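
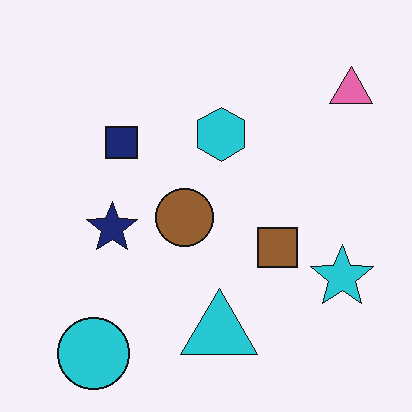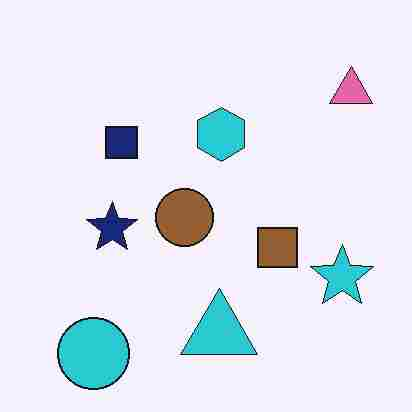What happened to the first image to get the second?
This is the original image degraded with heavy JPEG compression.

Blocky 8×8 compression artifacts appear around shape edges and the flat background shows ringing — characteristic JPEG degradation.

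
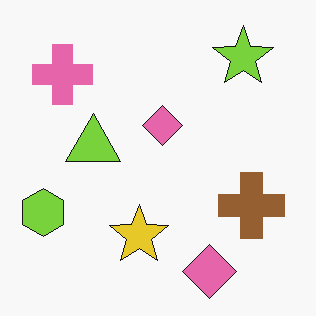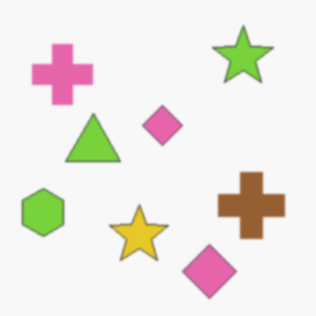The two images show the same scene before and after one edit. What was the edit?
Slightly softened.

Shape edges and outlines are uniformly softened across the whole image.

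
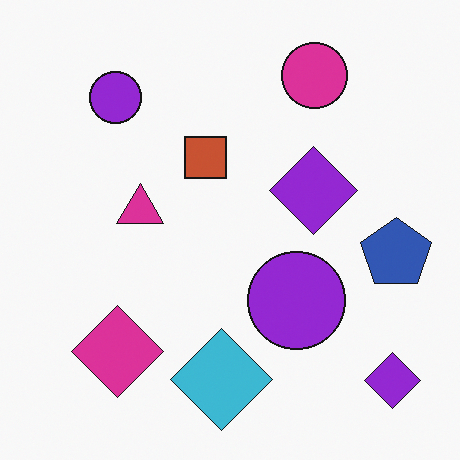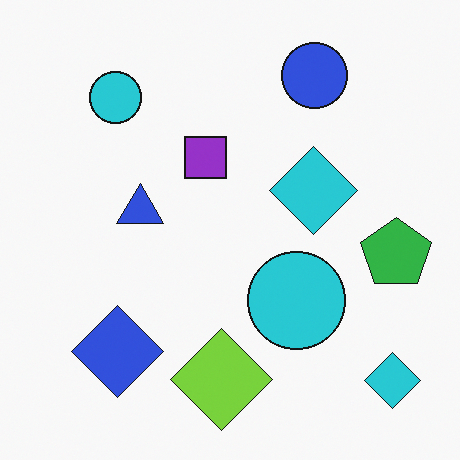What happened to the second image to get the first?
The image was hue-shifted by a moderate amount.

Every shape's color has rotated by the same amount around the hue wheel — a uniform hue shift.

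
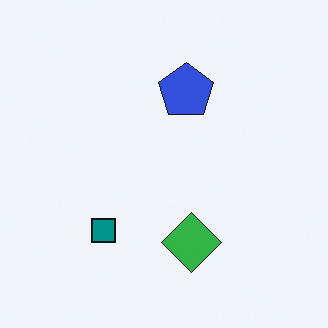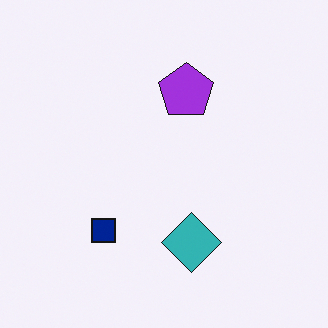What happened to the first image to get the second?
Hue-shifted by a small amount.

Every shape's color has rotated by the same amount around the hue wheel — a uniform hue shift.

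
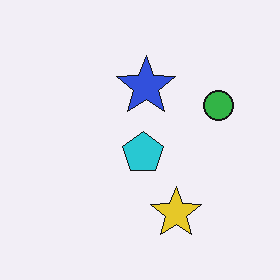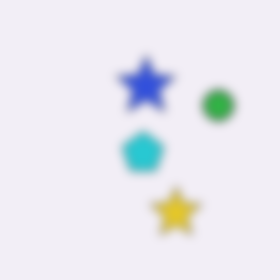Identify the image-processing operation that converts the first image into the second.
This is the original image strongly gaussian-blurred.

Shape edges and outlines are uniformly softened across the whole image.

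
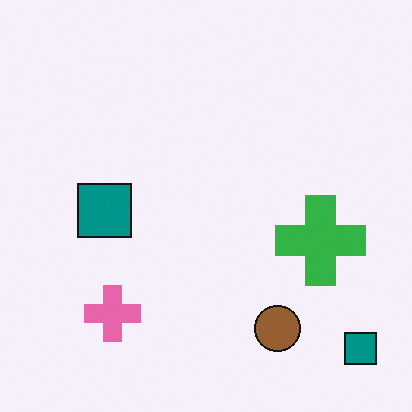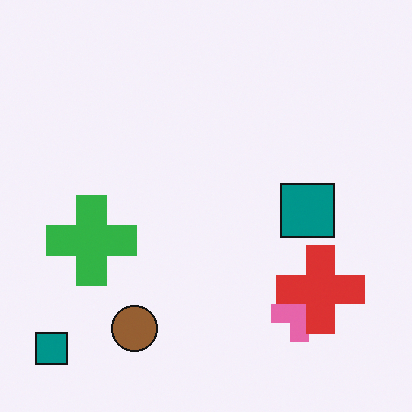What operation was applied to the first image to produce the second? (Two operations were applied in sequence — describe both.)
The transformation is: flipped horizontally (left ↔ right), then overlaid with an additional red cross.

The green cross is in the right of the first image and the left of the second — shapes on opposite sides of the vertical midline have swapped in a mirror flip. A red cross appears in the second image that is absent from the first.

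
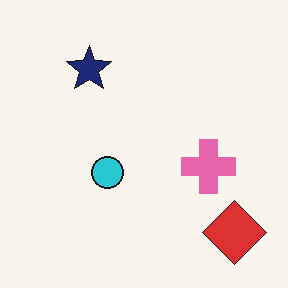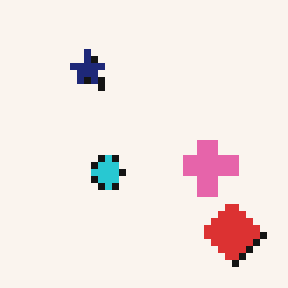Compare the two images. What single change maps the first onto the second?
It was moderately pixelated.

Shapes are reduced to large square blocks; fine edges and outlines are lost — a downscale-then-upscale (mosaic) effect.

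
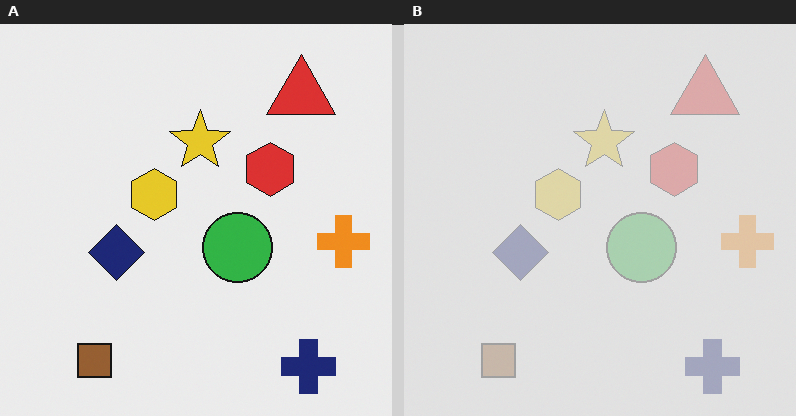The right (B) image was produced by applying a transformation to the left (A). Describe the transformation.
The image was washed out (contrast reduced).

Tones are pushed toward mid-grey across the whole image — a global contrast change.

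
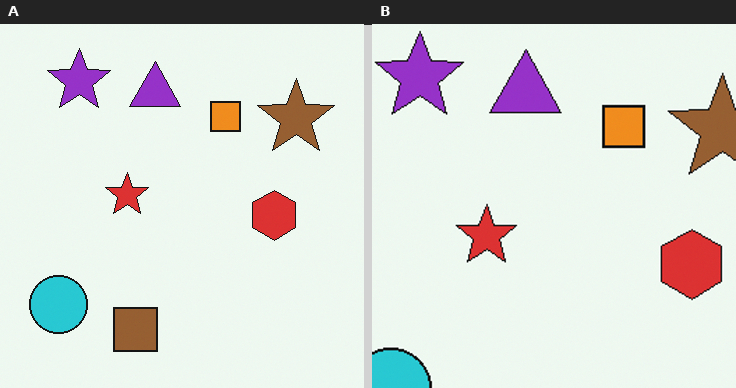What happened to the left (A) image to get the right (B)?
It was cropped to a modestly smaller region and rescaled.

The visible shapes are larger and the field of view is narrower; shapes near the original edges may be partly or wholly outside the frame — a crop-and-rescale.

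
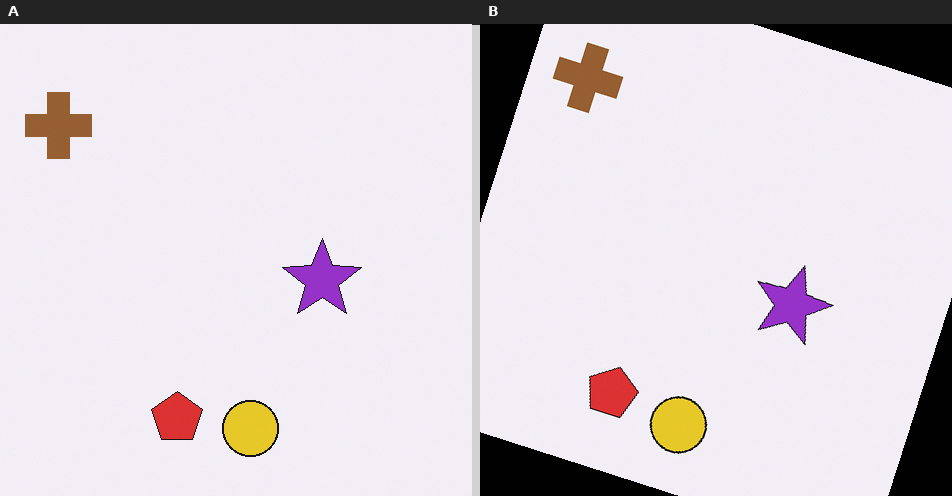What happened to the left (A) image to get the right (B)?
The image was rotated clockwise by a moderate amount.

Every shape is tilted by the same angle and the image corners show triangular fill wedges — a whole-image rotation by a non-right angle.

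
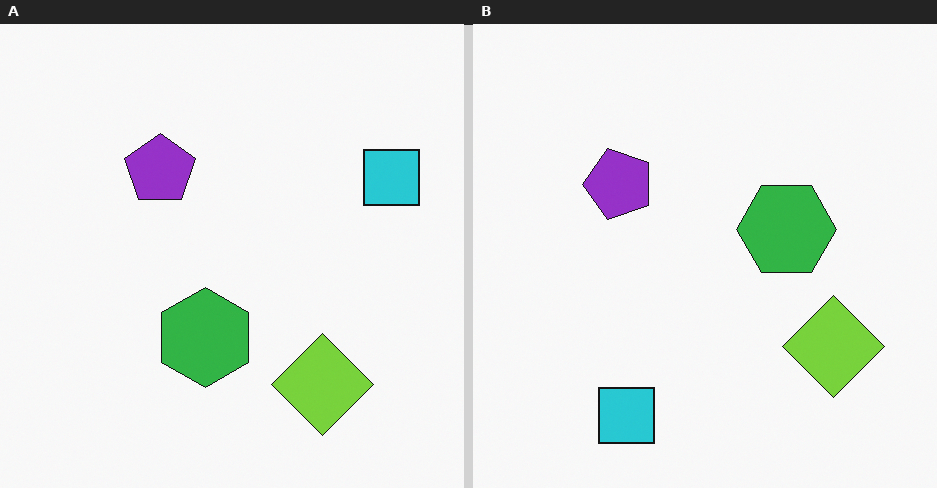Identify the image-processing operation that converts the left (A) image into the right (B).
It was transposed (reflected across the top-left ↔ bottom-right diagonal).

Shapes have swapped their row and column positions — what was in the top-right is now in the bottom-left — a diagonal reflection.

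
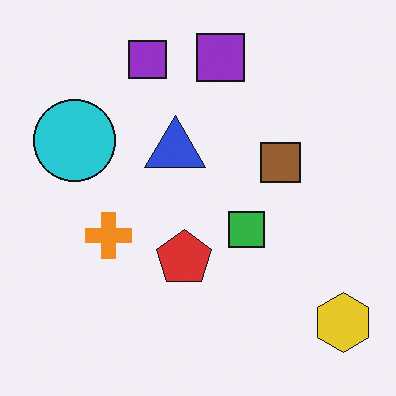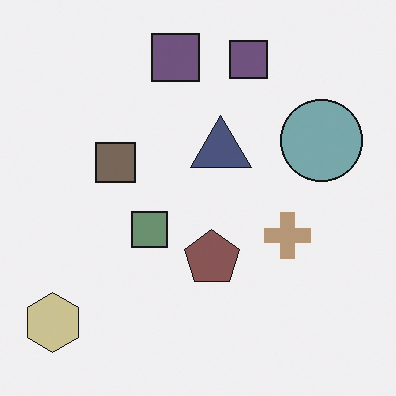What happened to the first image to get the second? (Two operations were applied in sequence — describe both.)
It was heavily desaturated, then flipped horizontally (left ↔ right).

All colors are more muted and greyish — a global saturation change. The yellow hexagon is in the bottom-right of the first image and the bottom-left of the second — shapes on opposite sides of the vertical midline have swapped in a mirror flip.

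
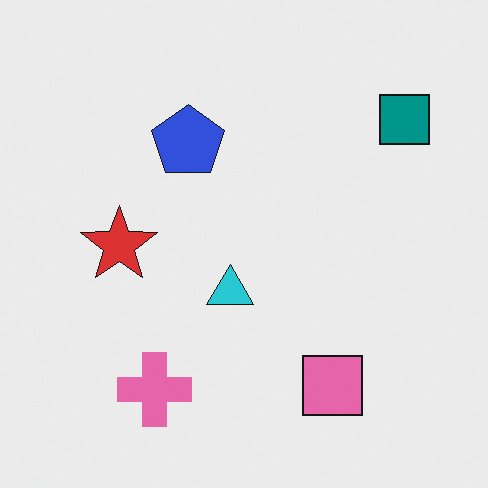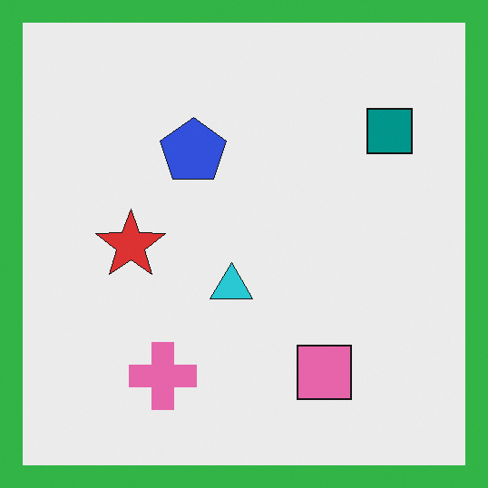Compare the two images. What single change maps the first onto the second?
The image was framed with a green border.

A solid green frame runs around the edge of the second image, with the content slightly shrunk inside it.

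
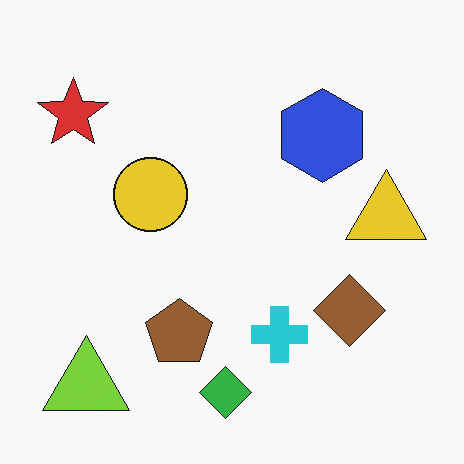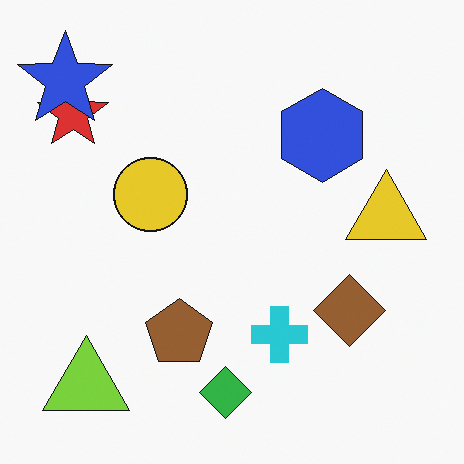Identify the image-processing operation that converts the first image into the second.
The transformation is: overlaid with an additional blue star.

A blue star appears in the second image that is absent from the first.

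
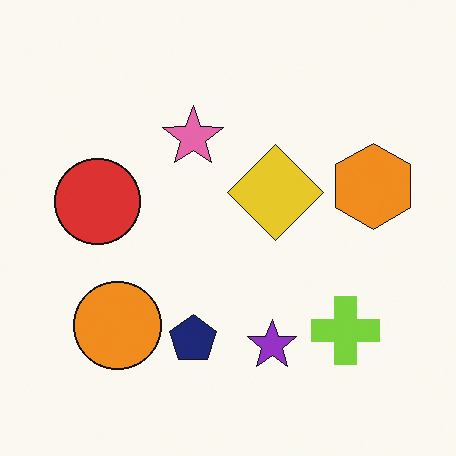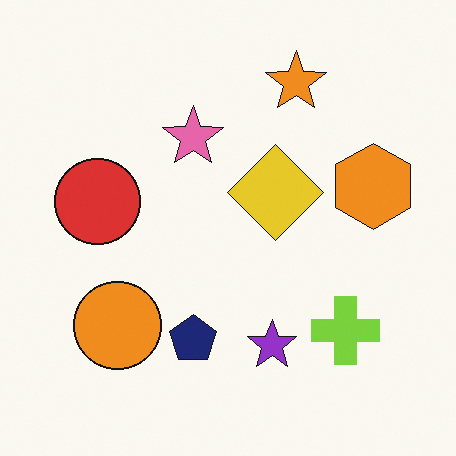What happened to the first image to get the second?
The second image is the first overlaid with an additional orange star.

An orange star appears in the second image that is absent from the first.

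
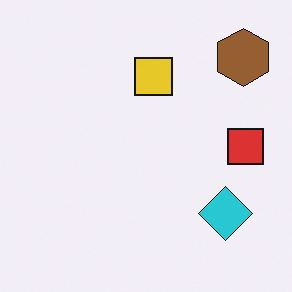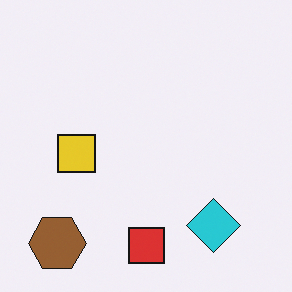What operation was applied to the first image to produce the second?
This is the original image transposed (reflected across the top-left ↔ bottom-right diagonal).

Shapes have swapped their row and column positions — what was in the top-right is now in the bottom-left — a diagonal reflection.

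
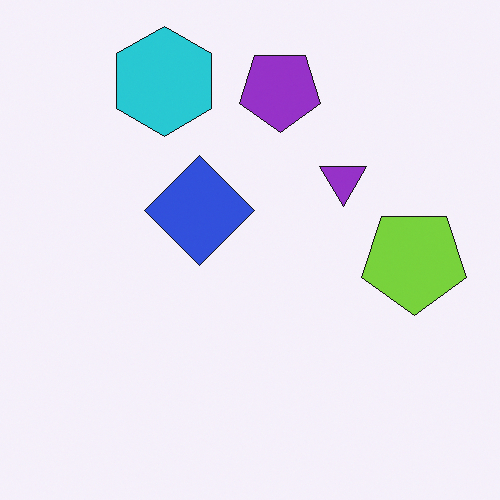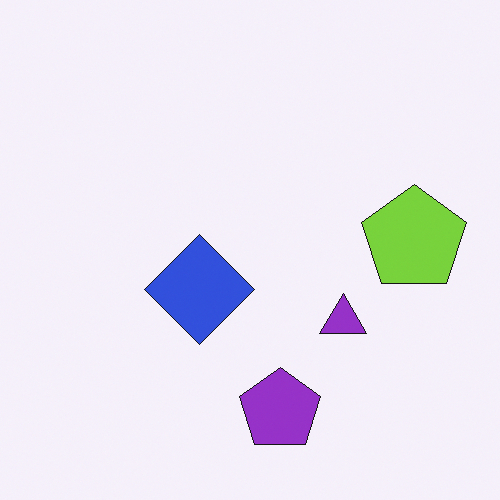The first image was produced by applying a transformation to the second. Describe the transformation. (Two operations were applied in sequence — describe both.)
The first image is the second flipped vertically (top ↔ bottom), then overlaid with an additional cyan hexagon.

The purple pentagon is in the bottom of the second image and the top of the first — shapes on opposite sides of the horizontal midline have swapped in a mirror flip. A cyan hexagon appears in the first image that is absent from the second.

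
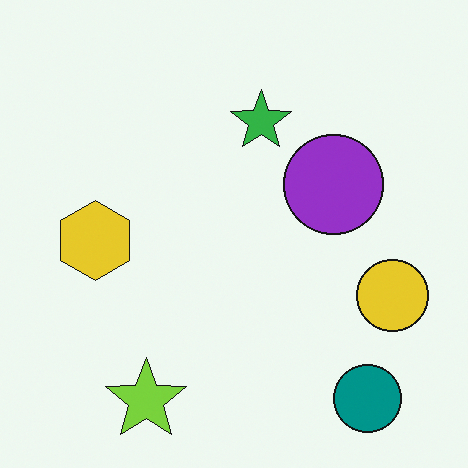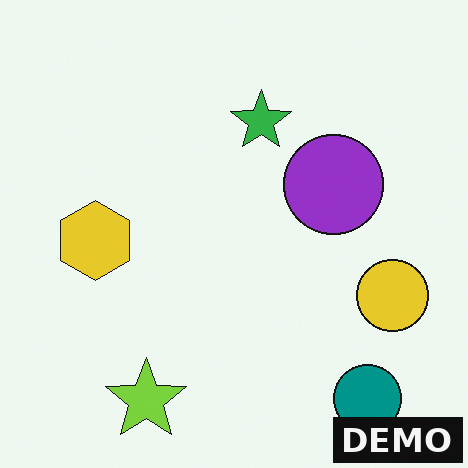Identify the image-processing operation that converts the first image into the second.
This is the original image watermarked with the text "DEMO" in the lower-right corner.

A dark label reading "DEMO" appears in the lower-right corner.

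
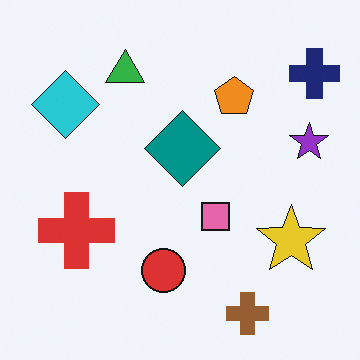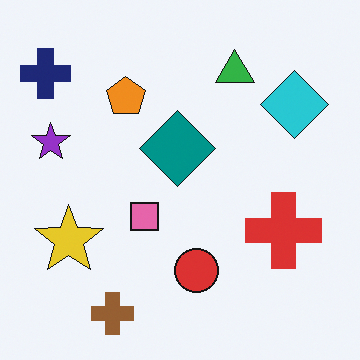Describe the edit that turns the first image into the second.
The image was flipped horizontally (left ↔ right).

The navy cross is in the top-right of the first image and the top-left of the second — shapes on opposite sides of the vertical midline have swapped in a mirror flip.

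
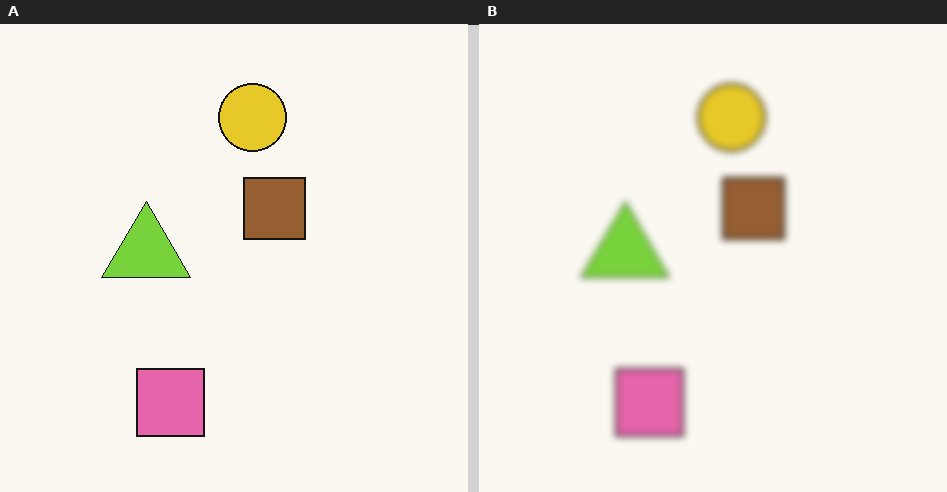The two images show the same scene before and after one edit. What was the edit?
The image was moderately blurred.

Shape edges and outlines are uniformly softened across the whole image.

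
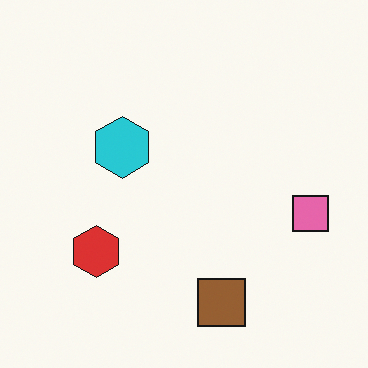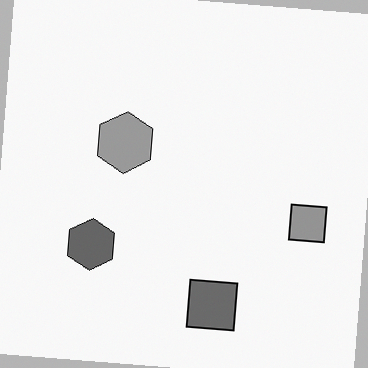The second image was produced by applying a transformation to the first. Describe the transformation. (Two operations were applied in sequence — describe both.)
It was rotated clockwise by a small amount, then converted to grayscale.

Every shape is tilted by the same angle and the image corners show triangular fill wedges — a whole-image rotation by a non-right angle. All color is removed — every shape is now a shade of grey.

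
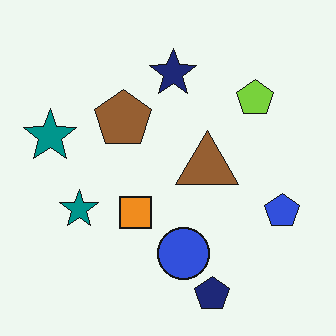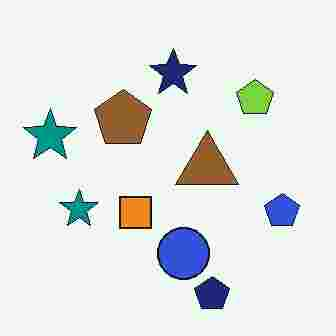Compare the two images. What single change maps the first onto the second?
The second image is the first heavily JPEG-compressed with obvious blocking artifacts.

Blocky 8×8 compression artifacts appear around shape edges and the flat background shows ringing — characteristic JPEG degradation.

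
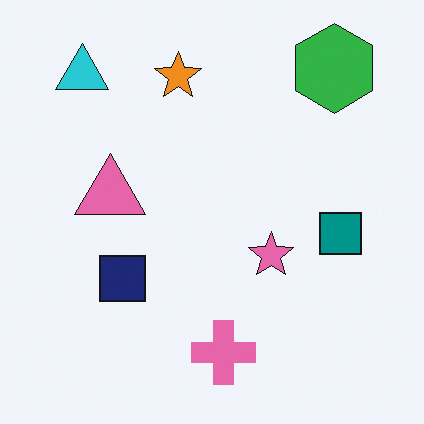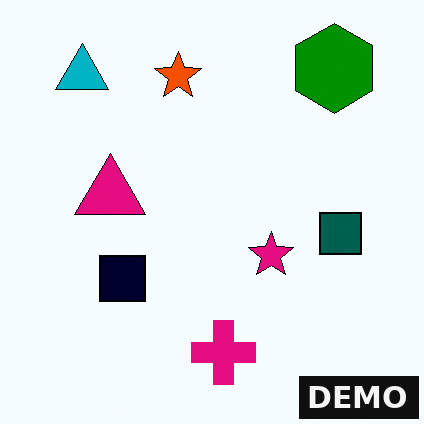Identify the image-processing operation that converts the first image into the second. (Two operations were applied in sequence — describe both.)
It was boosted in contrast, then watermarked with the text "DEMO" in the lower-right corner.

Tones are pushed away from mid-grey across the whole image — a global contrast change. A dark label reading "DEMO" appears in the lower-right corner.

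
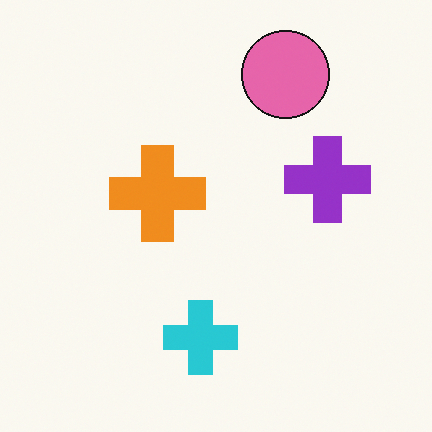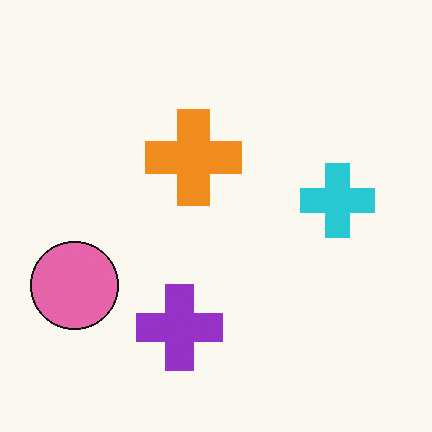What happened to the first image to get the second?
This is the original image transposed (reflected across the top-left ↔ bottom-right diagonal).

Shapes have swapped their row and column positions — what was in the top-right is now in the bottom-left — a diagonal reflection.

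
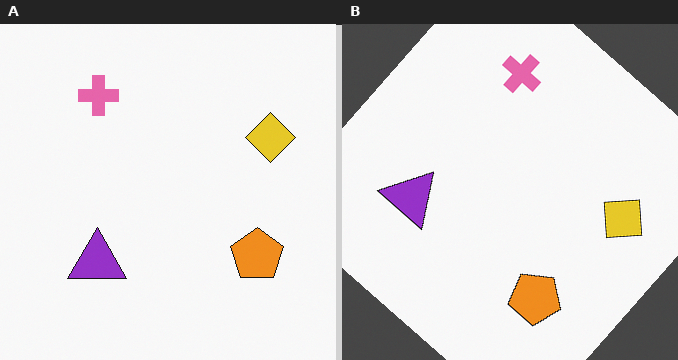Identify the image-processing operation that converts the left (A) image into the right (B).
It was rotated clockwise by a large amount — several tens of degrees.

Every shape is tilted by the same angle and the image corners show triangular fill wedges — a whole-image rotation by a non-right angle.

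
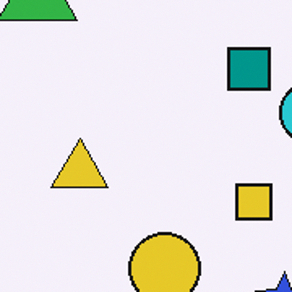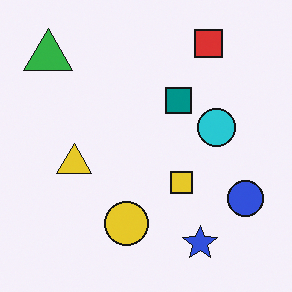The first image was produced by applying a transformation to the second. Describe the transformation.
The first image is the second cropped to a noticeably smaller region and rescaled.

The visible shapes are larger and the field of view is narrower; shapes near the original edges may be partly or wholly outside the frame — a crop-and-rescale.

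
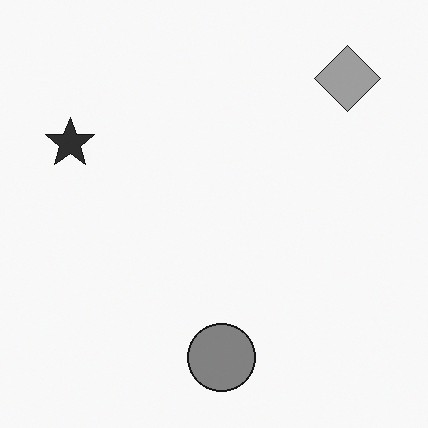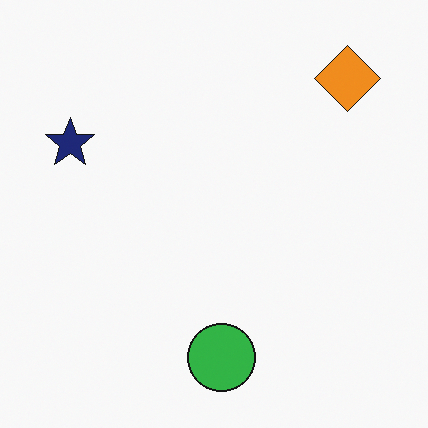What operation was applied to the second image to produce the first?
The transformation is: converted to grayscale.

All color is removed — every shape is now a shade of grey.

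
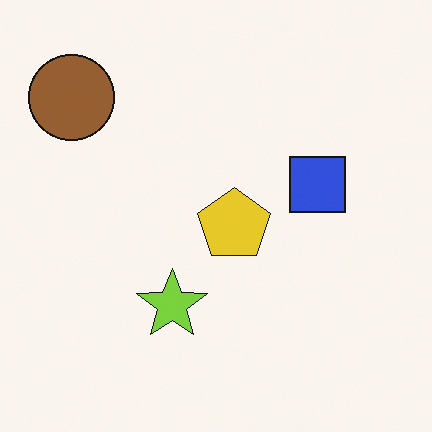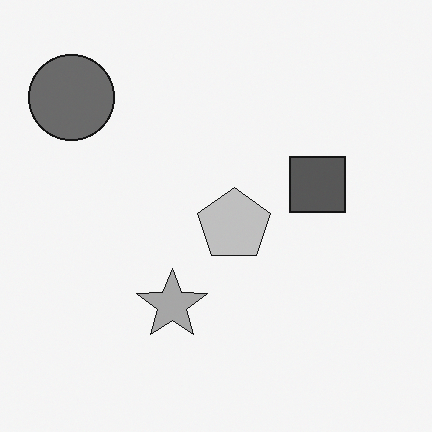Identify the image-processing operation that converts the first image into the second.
This is the original image converted to grayscale.

All color is removed — every shape is now a shade of grey.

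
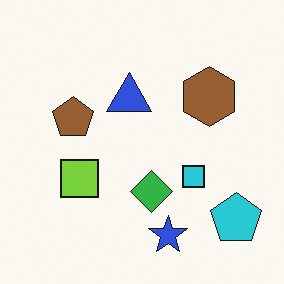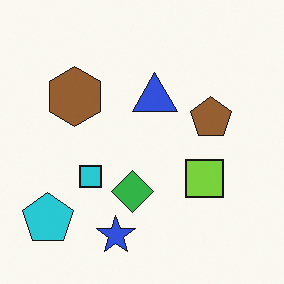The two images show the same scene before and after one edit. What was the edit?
This is the original image flipped horizontally (left ↔ right).

The cyan pentagon is in the bottom-right of the first image and the bottom-left of the second — shapes on opposite sides of the vertical midline have swapped in a mirror flip.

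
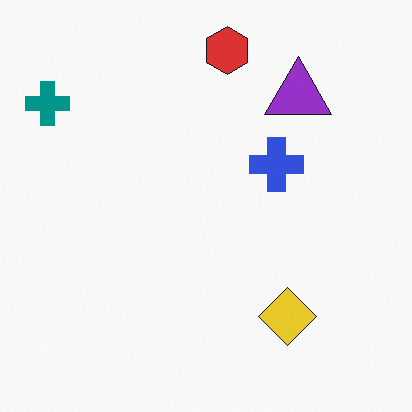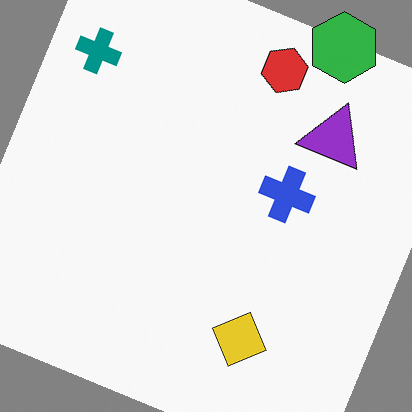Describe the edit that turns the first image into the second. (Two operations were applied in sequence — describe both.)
This is the original image rotated clockwise by a clearly visible amount, then overlaid with an additional green hexagon.

Every shape is tilted by the same angle and the image corners show triangular fill wedges — a whole-image rotation by a non-right angle. A green hexagon appears in the second image that is absent from the first.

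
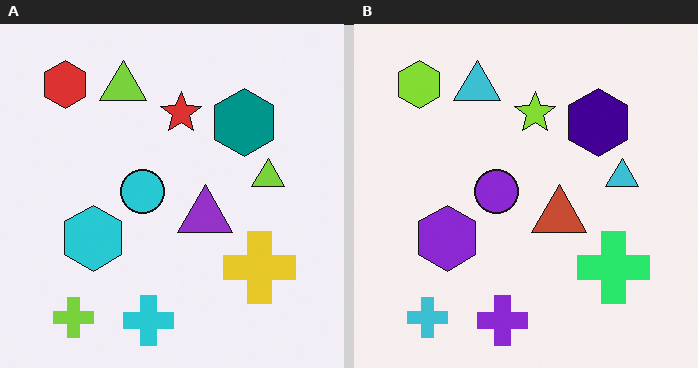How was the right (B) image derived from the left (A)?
It was hue-shifted by a moderate amount.

Every shape's color has rotated by the same amount around the hue wheel — a uniform hue shift.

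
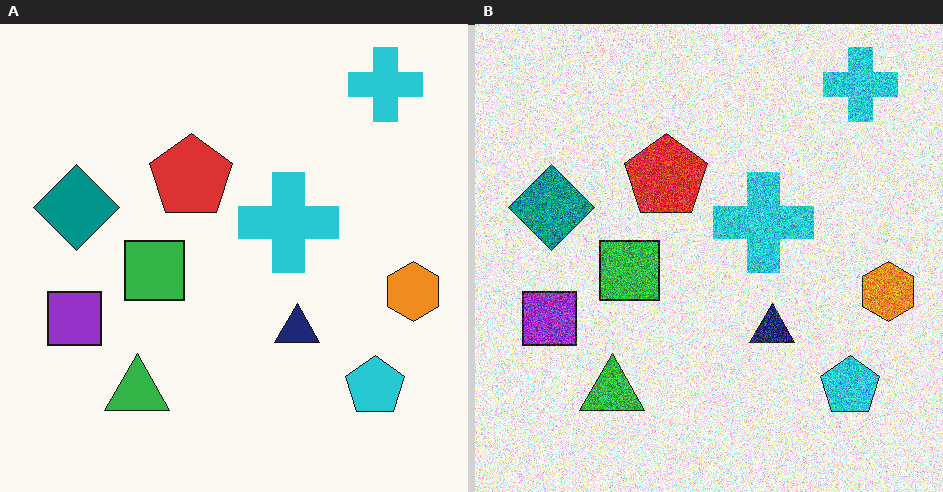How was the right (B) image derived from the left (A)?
It was degraded with strong gaussian noise.

Random speckle covers the whole image, including the flat background.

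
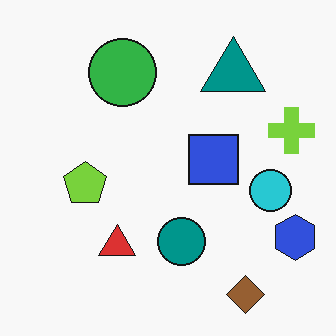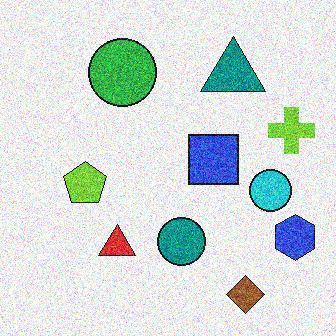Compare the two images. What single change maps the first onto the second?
The image was degraded with heavy additive noise.

Random speckle covers the whole image, including the flat background.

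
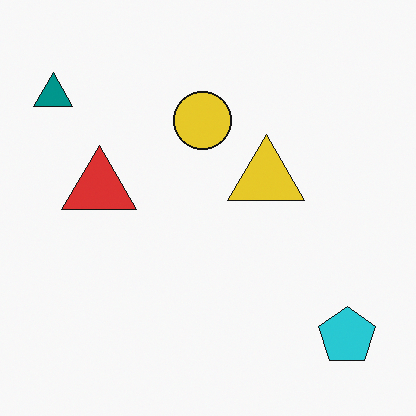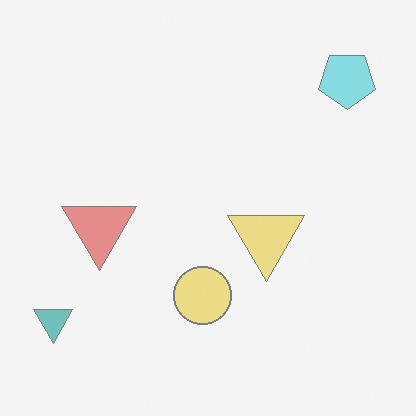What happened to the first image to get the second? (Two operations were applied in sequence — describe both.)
The second image is the first flipped vertically (top ↔ bottom), then washed out (contrast reduced).

The cyan pentagon is in the bottom-right of the first image and the top-right of the second — shapes on opposite sides of the horizontal midline have swapped in a mirror flip. Tones are pushed toward mid-grey across the whole image — a global contrast change.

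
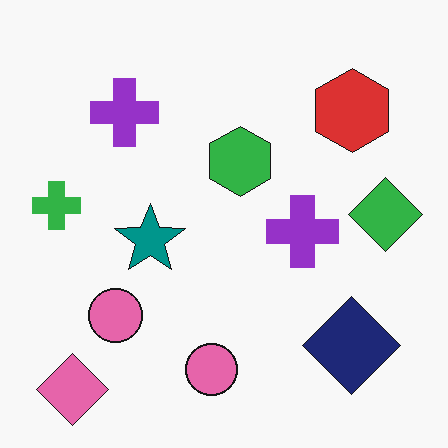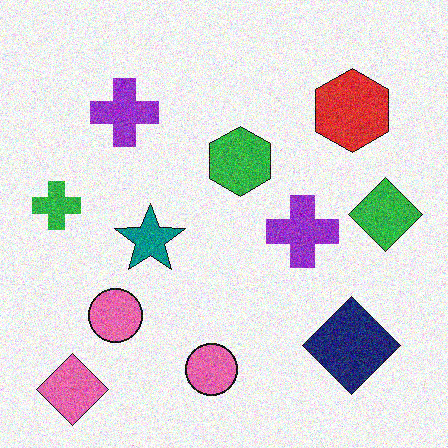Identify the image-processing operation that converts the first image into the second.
Degraded with visible gaussian noise.

Random speckle covers the whole image, including the flat background.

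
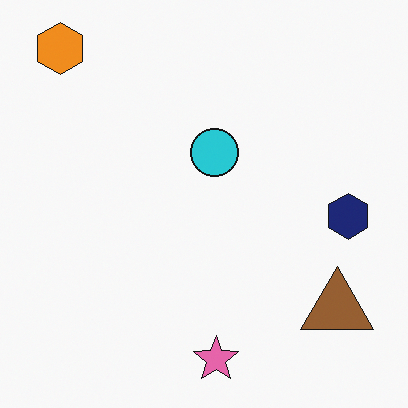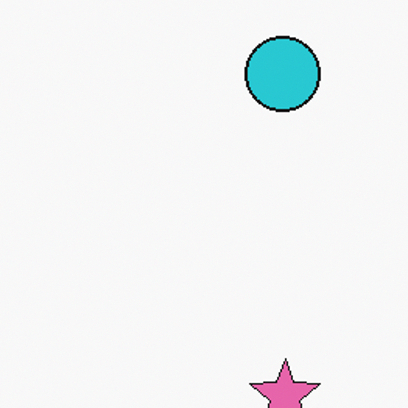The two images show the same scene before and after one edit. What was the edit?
The second image is the first cropped to a modestly smaller region and rescaled.

The visible shapes are larger and the field of view is narrower; shapes near the original edges may be partly or wholly outside the frame — a crop-and-rescale.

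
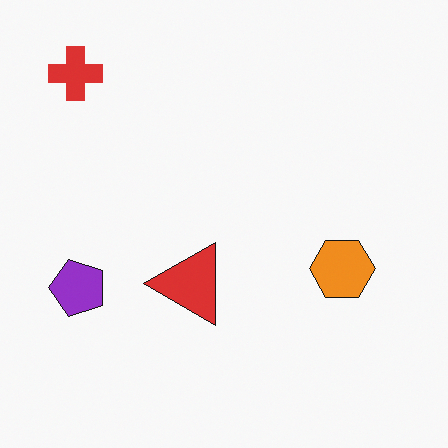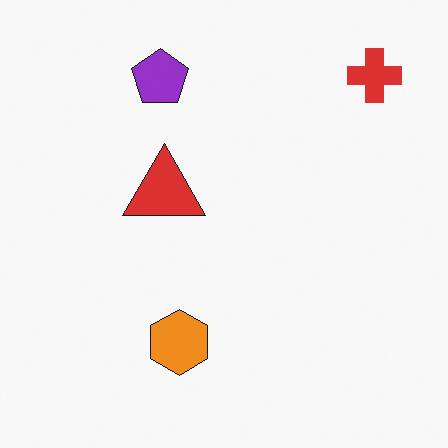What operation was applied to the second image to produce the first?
The first image is the second rotated 90° counter-clockwise.

The red cross sits in the top-right of the second image and the top-left of the first — consistent with a whole-image 90° counter-clockwise rotation.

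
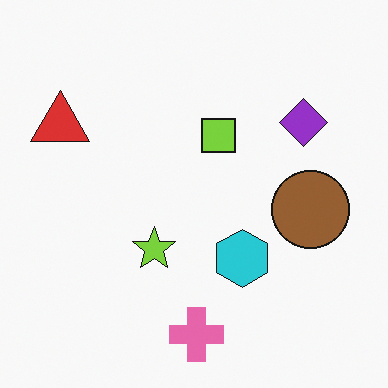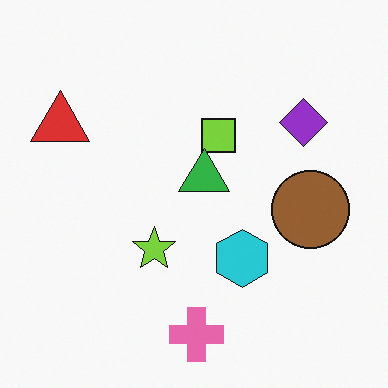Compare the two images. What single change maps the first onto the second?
The second image is the first overlaid with an additional green triangle.

A green triangle appears in the second image that is absent from the first.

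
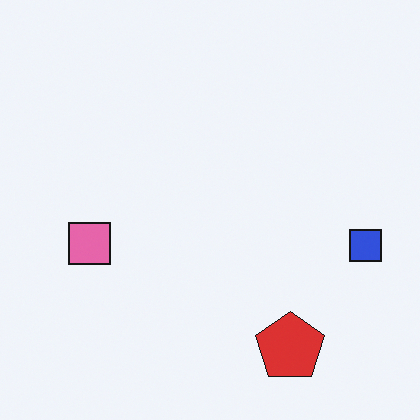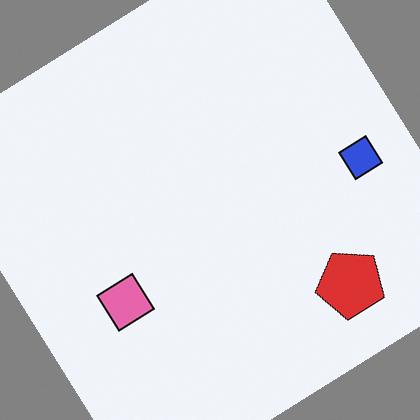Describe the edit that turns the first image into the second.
Rotated counter-clockwise by a large amount — several tens of degrees.

Every shape is tilted by the same angle and the image corners show triangular fill wedges — a whole-image rotation by a non-right angle.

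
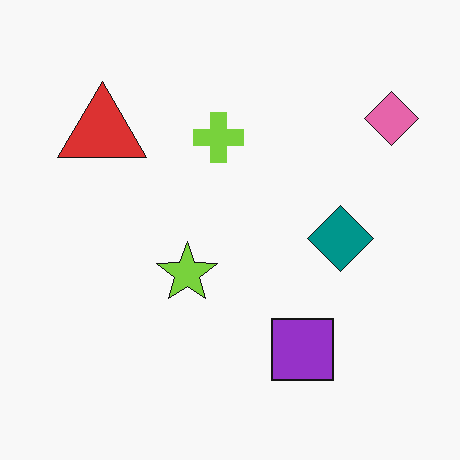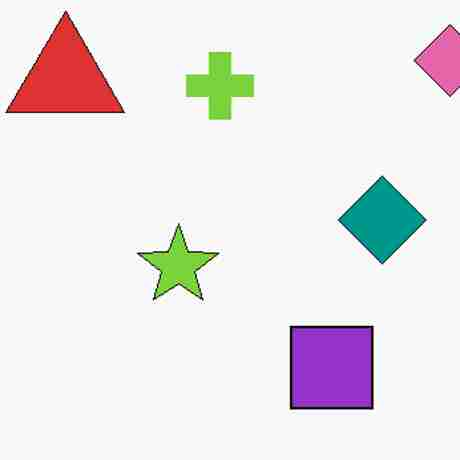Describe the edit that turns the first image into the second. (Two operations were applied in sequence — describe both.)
The image was cropped to a modestly smaller region and rescaled, then degraded with heavy JPEG compression.

The visible shapes are larger and the field of view is narrower; shapes near the original edges may be partly or wholly outside the frame — a crop-and-rescale. Blocky 8×8 compression artifacts appear around shape edges and the flat background shows ringing — characteristic JPEG degradation.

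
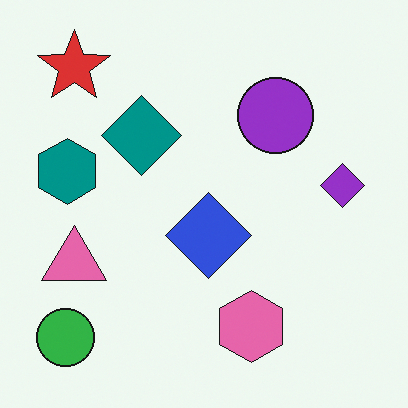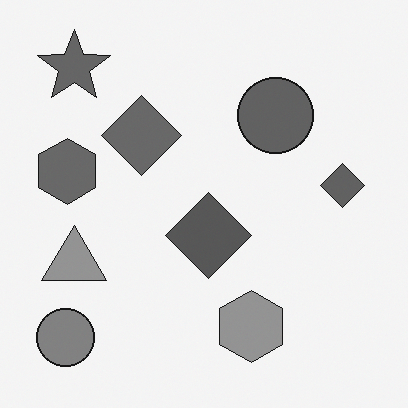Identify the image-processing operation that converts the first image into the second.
The transformation is: converted to grayscale.

All color is removed — every shape is now a shade of grey.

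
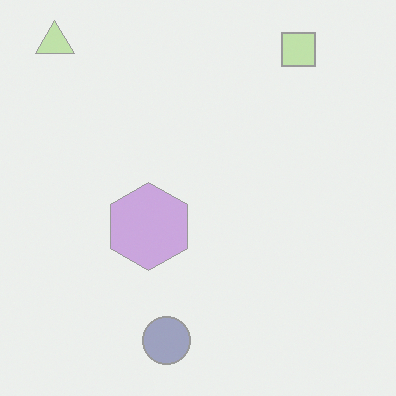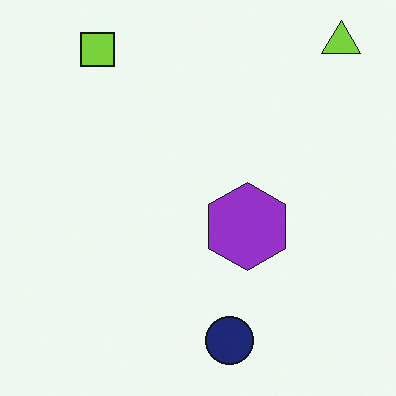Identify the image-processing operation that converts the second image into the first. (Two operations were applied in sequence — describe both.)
The image was flipped horizontally (left ↔ right), then given much lower contrast.

The lime triangle is in the top-right of the second image and the top-left of the first — shapes on opposite sides of the vertical midline have swapped in a mirror flip. Tones are pushed toward mid-grey across the whole image — a global contrast change.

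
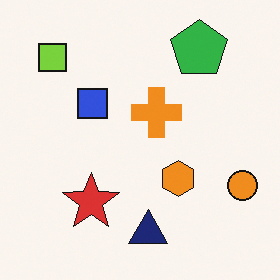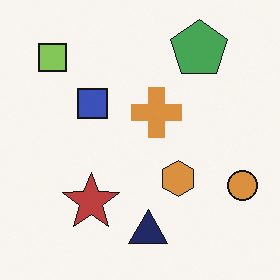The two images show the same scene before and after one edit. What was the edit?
It was slightly desaturated.

All colors are more muted and greyish — a global saturation change.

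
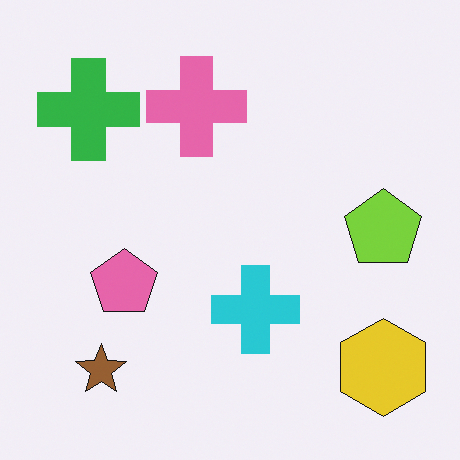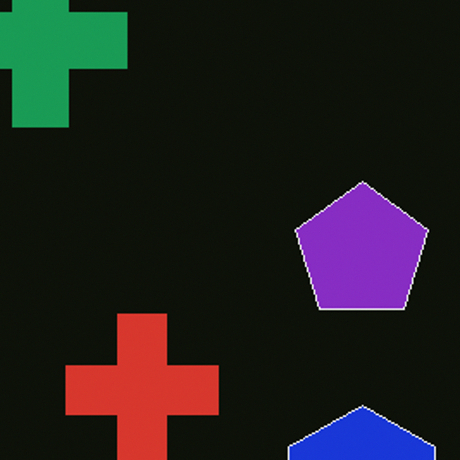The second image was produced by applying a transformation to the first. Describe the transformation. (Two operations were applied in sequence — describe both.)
The image was color-inverted (negative), then cropped to a noticeably smaller region and rescaled.

The light background has become dark and every shape's color is its complement — a photographic negative. The visible shapes are larger and the field of view is narrower; shapes near the original edges may be partly or wholly outside the frame — a crop-and-rescale.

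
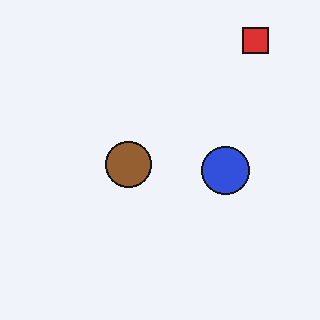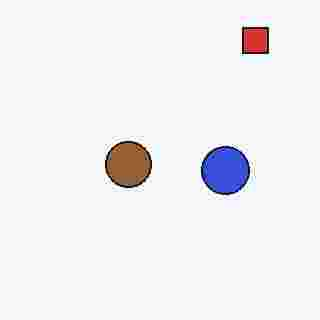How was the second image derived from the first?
This is the original image degraded with heavy JPEG compression.

Blocky 8×8 compression artifacts appear around shape edges and the flat background shows ringing — characteristic JPEG degradation.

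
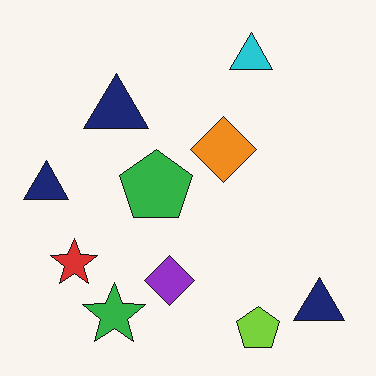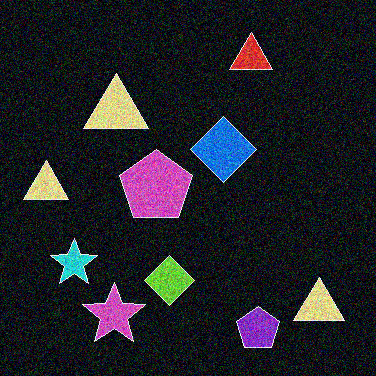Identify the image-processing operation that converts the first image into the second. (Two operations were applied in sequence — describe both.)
The image was degraded with strong gaussian noise, then color-inverted (negative).

Random speckle covers the whole image, including the flat background. The light background has become dark and every shape's color is its complement — a photographic negative.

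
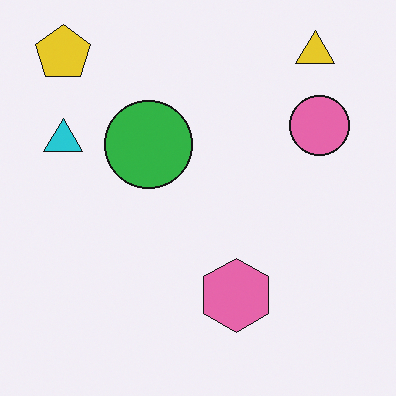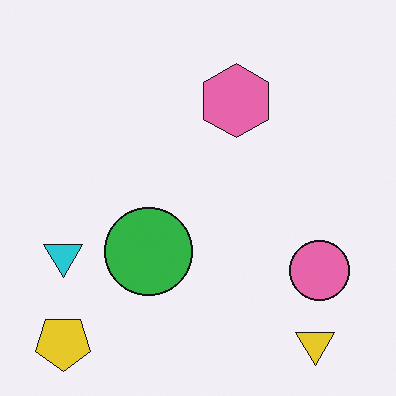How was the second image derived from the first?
It was flipped vertically (top ↔ bottom).

The yellow triangle is in the top-right of the first image and the bottom-right of the second — shapes on opposite sides of the horizontal midline have swapped in a mirror flip.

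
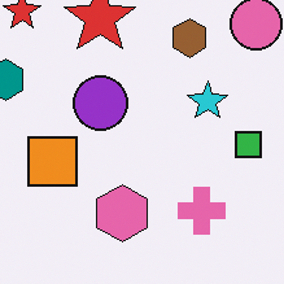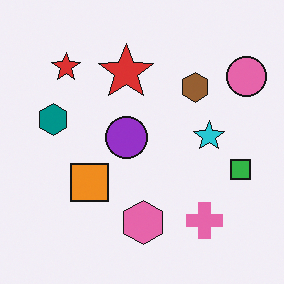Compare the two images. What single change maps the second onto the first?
Cropped slightly and scaled back up.

The visible shapes are larger and the field of view is narrower; shapes near the original edges may be partly or wholly outside the frame — a crop-and-rescale.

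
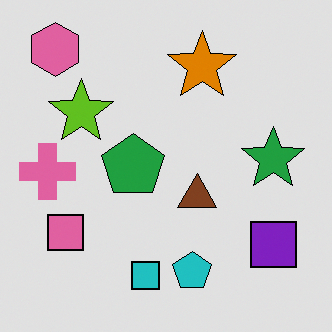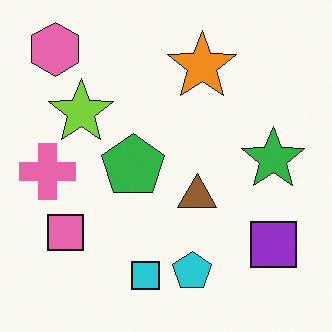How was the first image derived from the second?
This is the original image moderately posterized.

Each flat color has snapped to a coarser quantized level — most visibly, the near-white background has dropped to a flat grey.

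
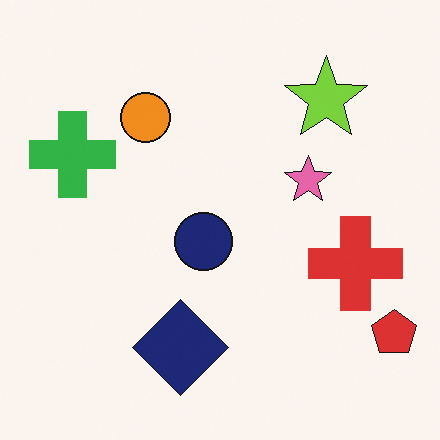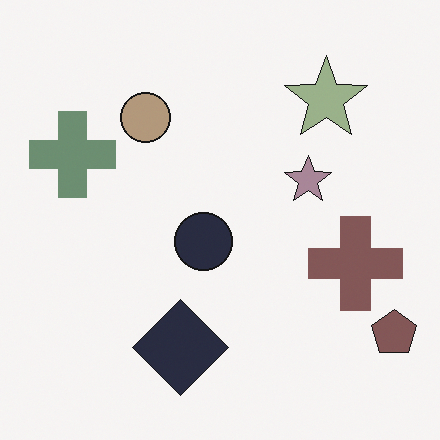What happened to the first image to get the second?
The image was heavily desaturated.

All colors are more muted and greyish — a global saturation change.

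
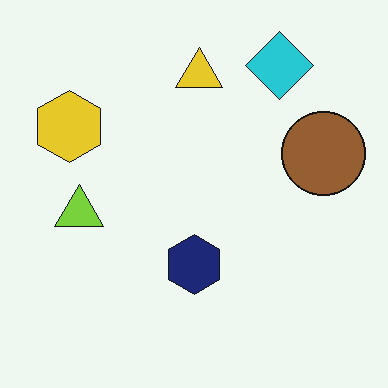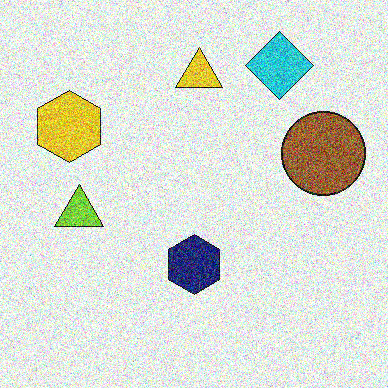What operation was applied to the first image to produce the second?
The transformation is: degraded with heavy additive noise.

Random speckle covers the whole image, including the flat background.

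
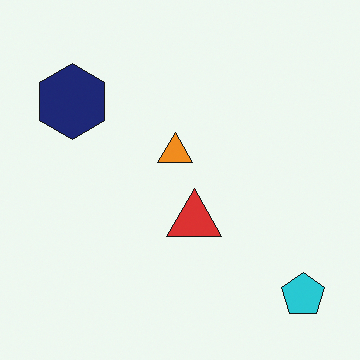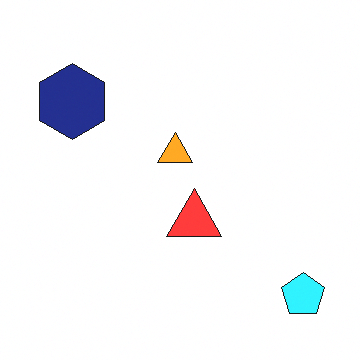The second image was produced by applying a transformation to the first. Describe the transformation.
The transformation is: brightened a little.

Every pixel — background and shapes alike — is uniformly brightened.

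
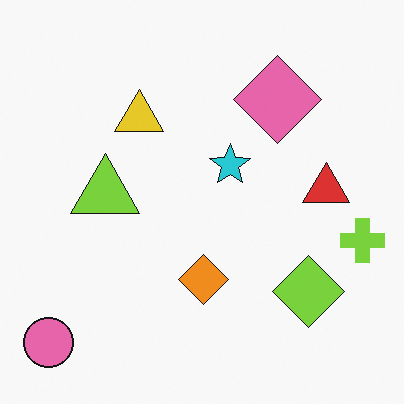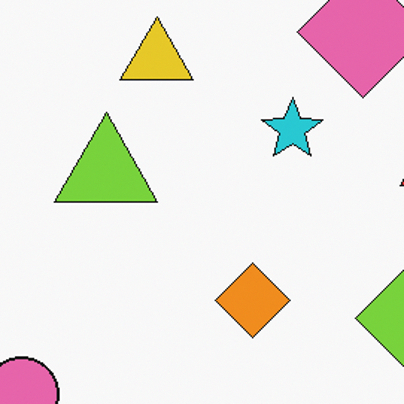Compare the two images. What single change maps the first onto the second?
The image was cropped to a modestly smaller region and rescaled.

The visible shapes are larger and the field of view is narrower; shapes near the original edges may be partly or wholly outside the frame — a crop-and-rescale.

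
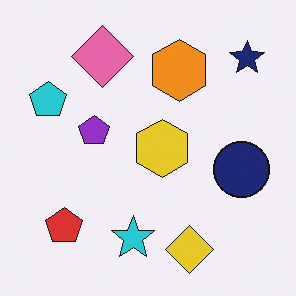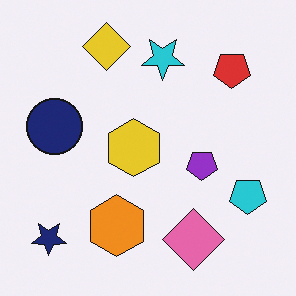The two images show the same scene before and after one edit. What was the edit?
Rotated 180°.

The navy star sits in the top-right of the first image and the bottom-left of the second — consistent with a whole-image 180° rotation.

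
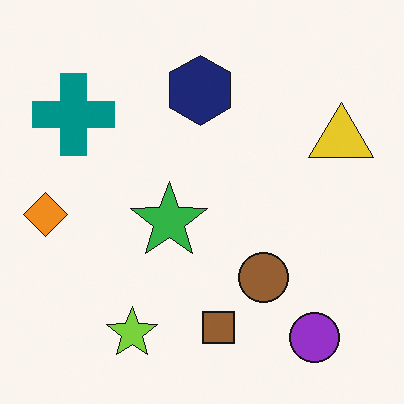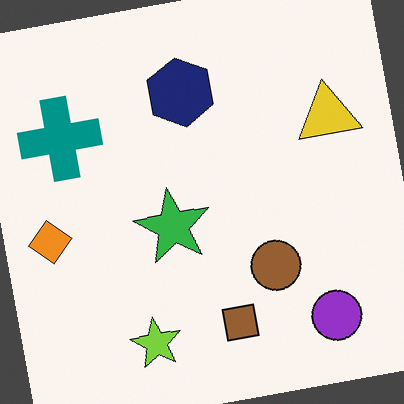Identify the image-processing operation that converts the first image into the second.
It was rotated counter-clockwise by a few degrees.

Every shape is tilted by the same angle and the image corners show triangular fill wedges — a whole-image rotation by a non-right angle.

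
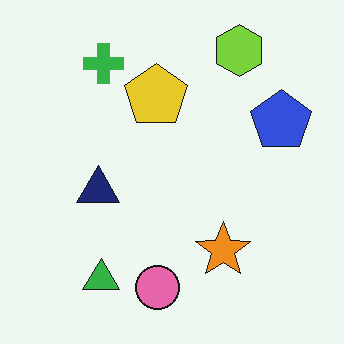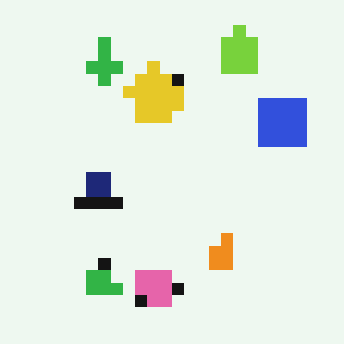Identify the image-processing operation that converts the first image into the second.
The transformation is: heavily pixelated into large blocks.

Shapes are reduced to large square blocks; fine edges and outlines are lost — a downscale-then-upscale (mosaic) effect.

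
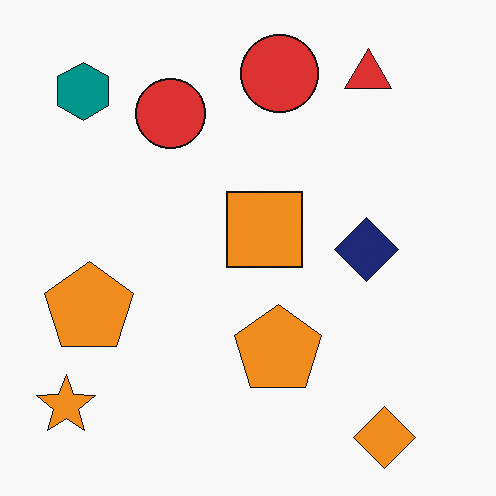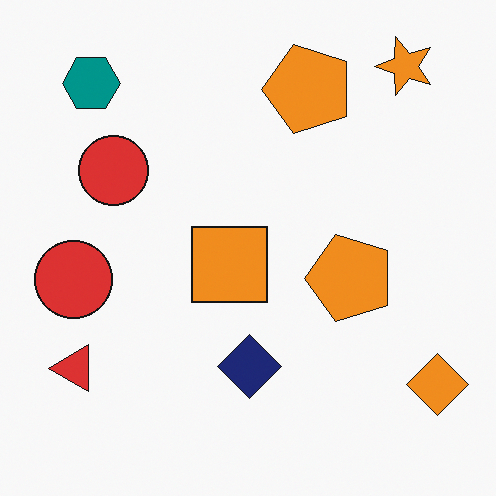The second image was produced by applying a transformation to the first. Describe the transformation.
It was transposed (reflected across the top-left ↔ bottom-right diagonal).

Shapes have swapped their row and column positions — what was in the top-right is now in the bottom-left — a diagonal reflection.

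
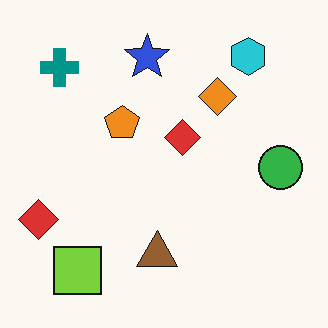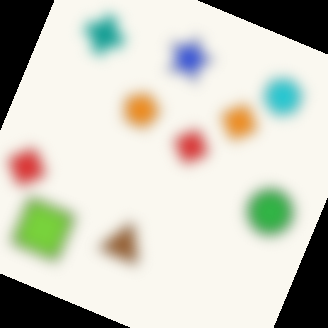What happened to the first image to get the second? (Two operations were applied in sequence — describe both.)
It was strongly gaussian-blurred, then rotated clockwise by a moderate amount.

Shape edges and outlines are uniformly softened across the whole image. Every shape is tilted by the same angle and the image corners show triangular fill wedges — a whole-image rotation by a non-right angle.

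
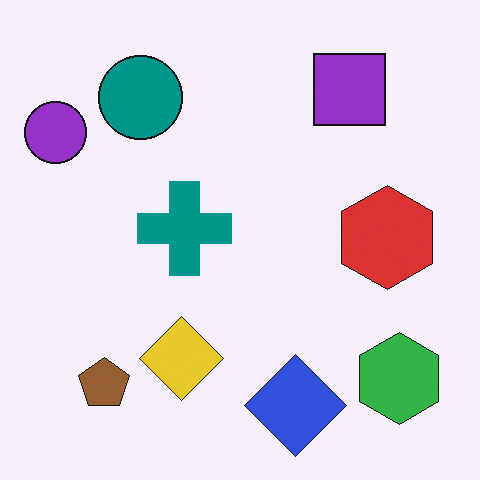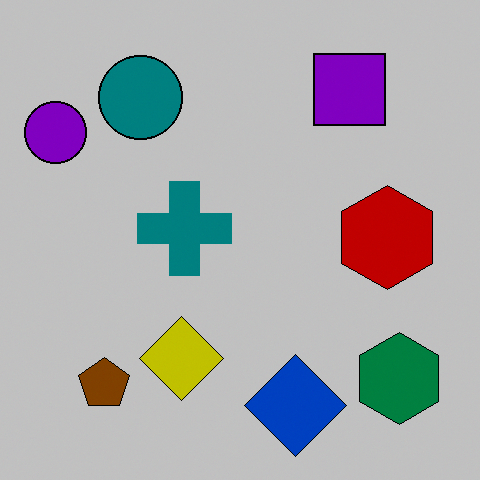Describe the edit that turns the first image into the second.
The image was aggressively posterized.

Each flat color has snapped to a coarser quantized level — most visibly, the near-white background has dropped to a flat grey.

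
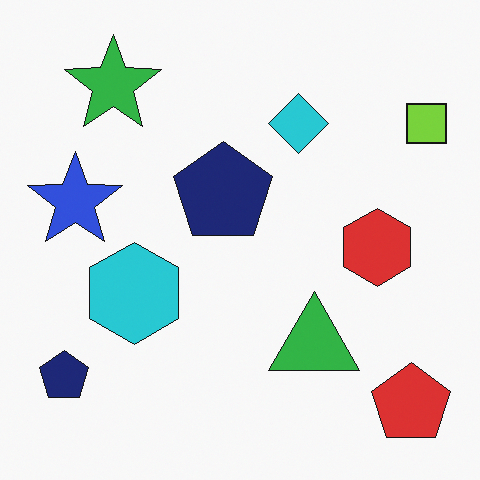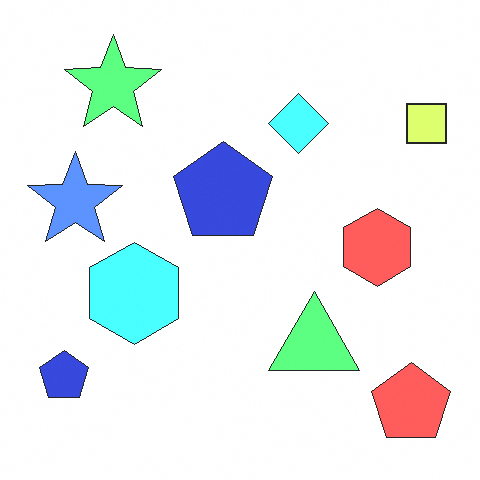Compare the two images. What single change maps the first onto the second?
The second image is the first noticeably brightened.

Every pixel — background and shapes alike — is uniformly brightened.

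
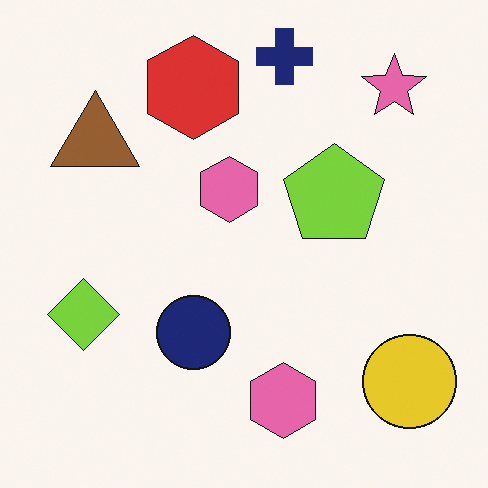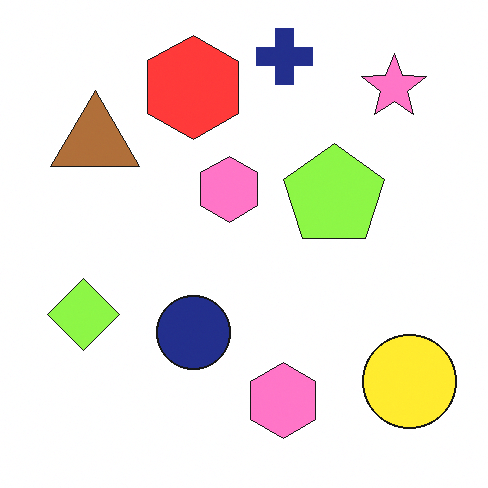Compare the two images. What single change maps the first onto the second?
Brightened a little.

Every pixel — background and shapes alike — is uniformly brightened.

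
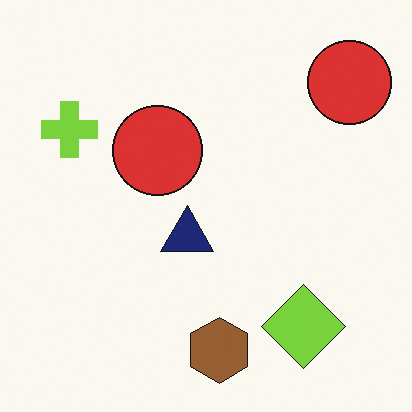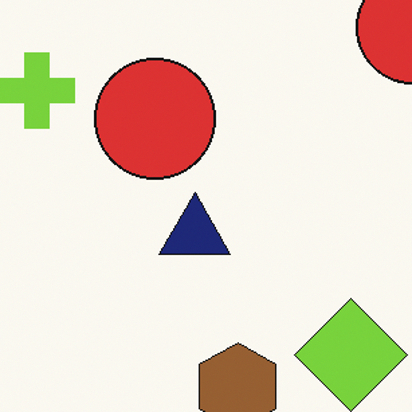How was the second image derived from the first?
The second image is the first cropped slightly and scaled back up.

The visible shapes are larger and the field of view is narrower; shapes near the original edges may be partly or wholly outside the frame — a crop-and-rescale.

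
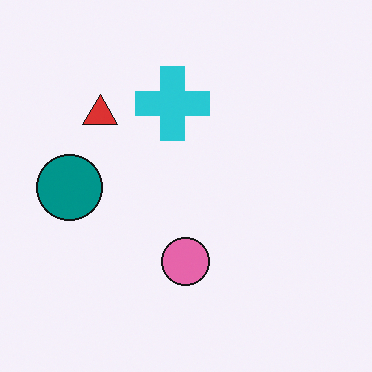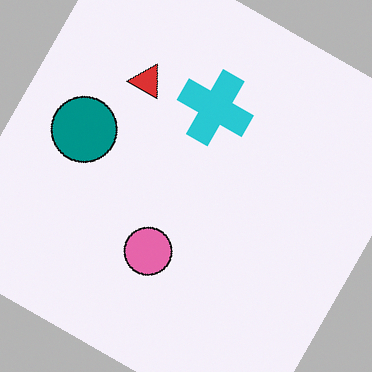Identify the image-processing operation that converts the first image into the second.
Rotated clockwise by a clearly visible amount.

Every shape is tilted by the same angle and the image corners show triangular fill wedges — a whole-image rotation by a non-right angle.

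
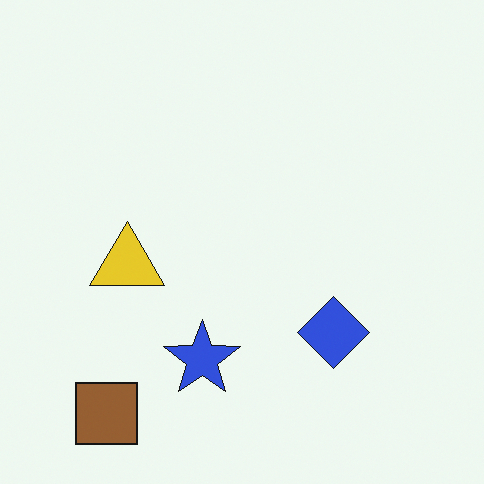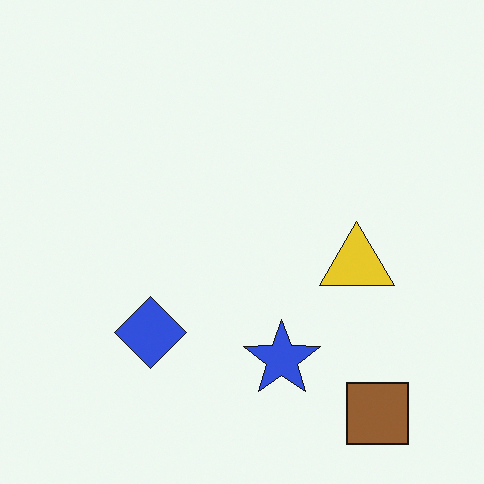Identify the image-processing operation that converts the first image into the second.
The second image is the first flipped horizontally (left ↔ right).

The brown square is in the bottom-left of the first image and the bottom-right of the second — shapes on opposite sides of the vertical midline have swapped in a mirror flip.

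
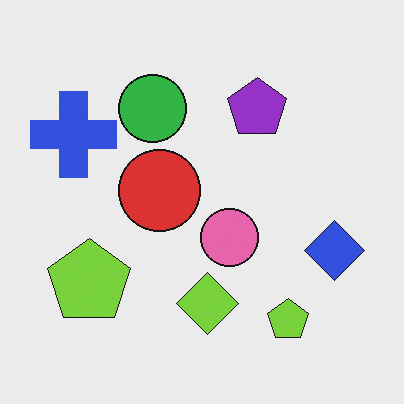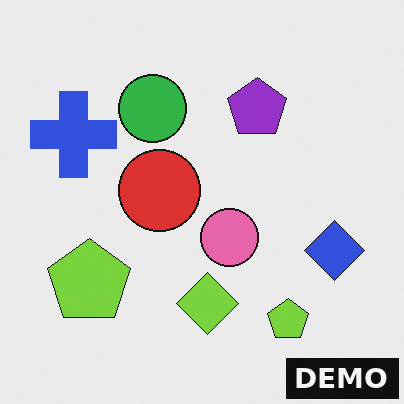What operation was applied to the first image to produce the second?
Watermarked with the text "DEMO" in the lower-right corner.

A dark label reading "DEMO" appears in the lower-right corner.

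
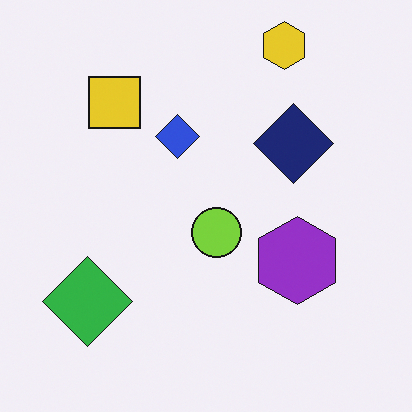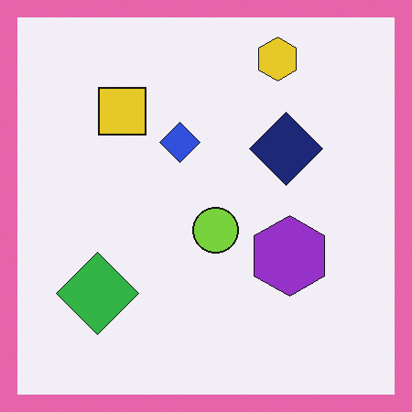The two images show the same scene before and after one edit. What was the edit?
The transformation is: framed with a pink border.

A solid pink frame runs around the edge of the second image, with the content slightly shrunk inside it.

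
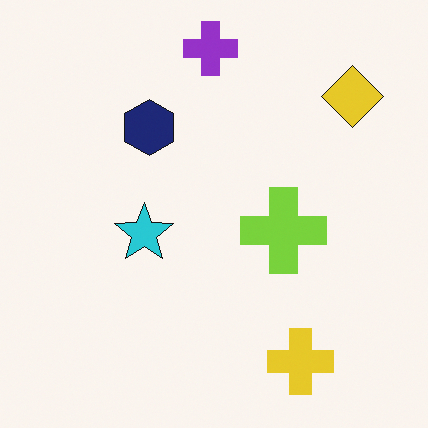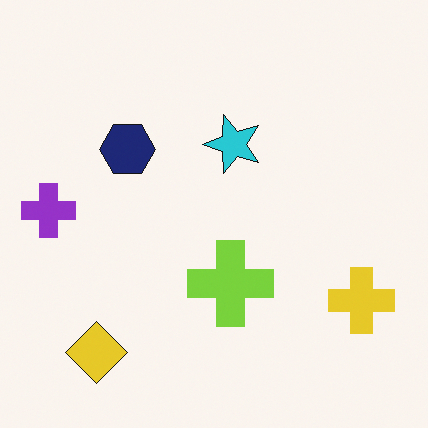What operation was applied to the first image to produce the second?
This is the original image transposed (reflected across the top-left ↔ bottom-right diagonal).

Shapes have swapped their row and column positions — what was in the top-right is now in the bottom-left — a diagonal reflection.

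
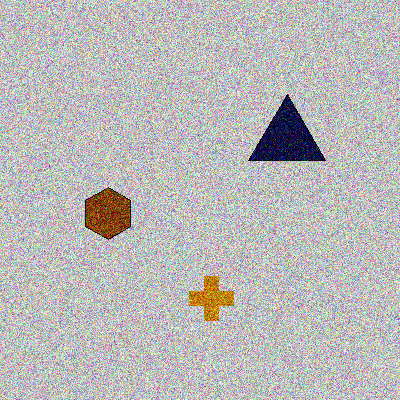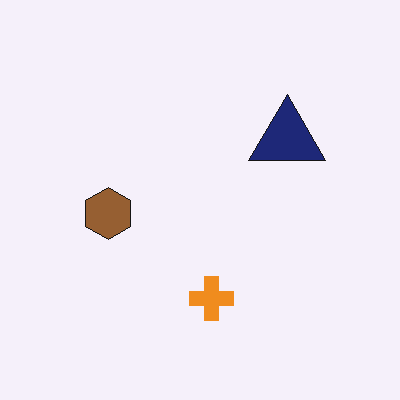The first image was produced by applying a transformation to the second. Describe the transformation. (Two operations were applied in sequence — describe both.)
The transformation is: aggressively posterized, then degraded with a thick layer of grain.

Each flat color has snapped to a coarser quantized level — most visibly, the near-white background has dropped to a flat grey. Random speckle covers the whole image, including the flat background.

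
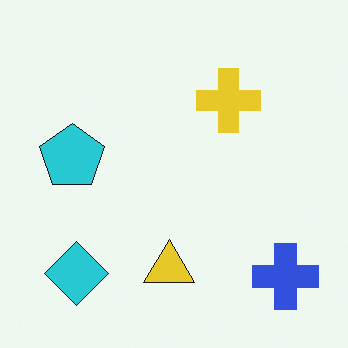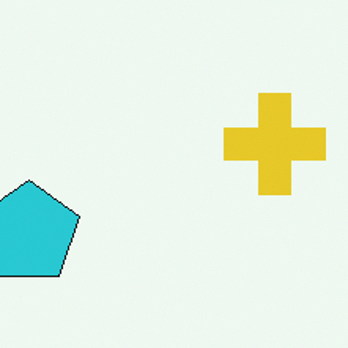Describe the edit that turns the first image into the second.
The second image is the first cropped to a modestly smaller region and rescaled.

The visible shapes are larger and the field of view is narrower; shapes near the original edges may be partly or wholly outside the frame — a crop-and-rescale.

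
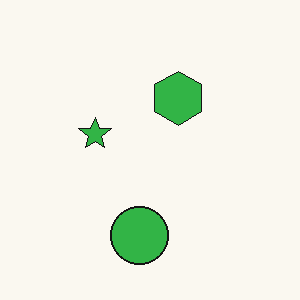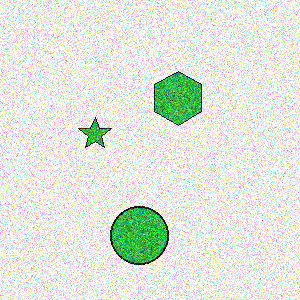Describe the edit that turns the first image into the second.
The second image is the first degraded with a thick layer of grain.

Random speckle covers the whole image, including the flat background.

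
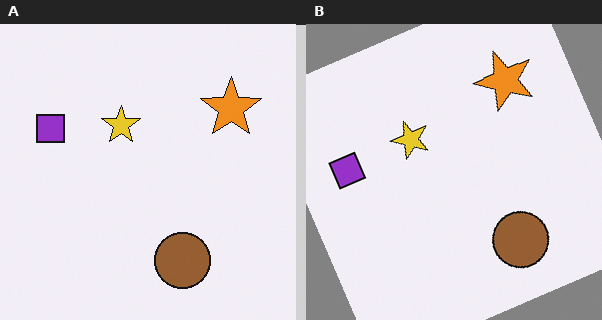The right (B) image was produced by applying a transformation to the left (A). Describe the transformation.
Rotated counter-clockwise by a clearly visible amount.

Every shape is tilted by the same angle and the image corners show triangular fill wedges — a whole-image rotation by a non-right angle.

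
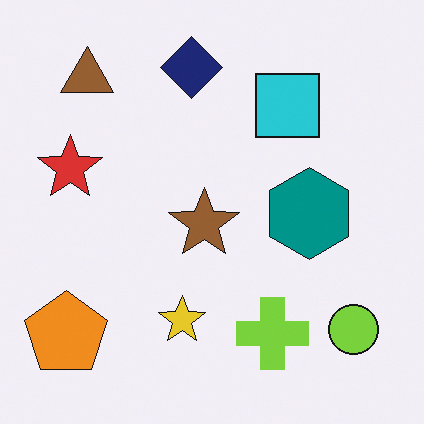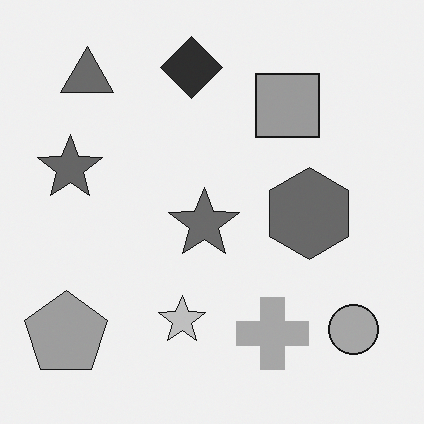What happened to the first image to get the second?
The image was converted to grayscale.

All color is removed — every shape is now a shade of grey.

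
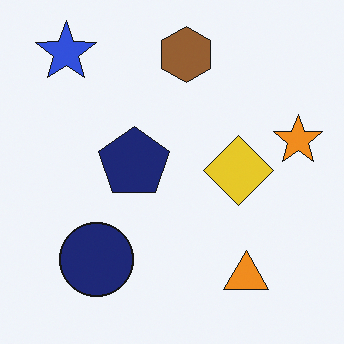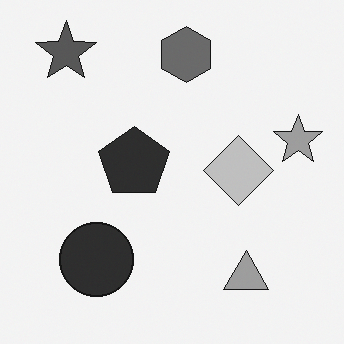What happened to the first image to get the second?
The transformation is: converted to grayscale.

All color is removed — every shape is now a shade of grey.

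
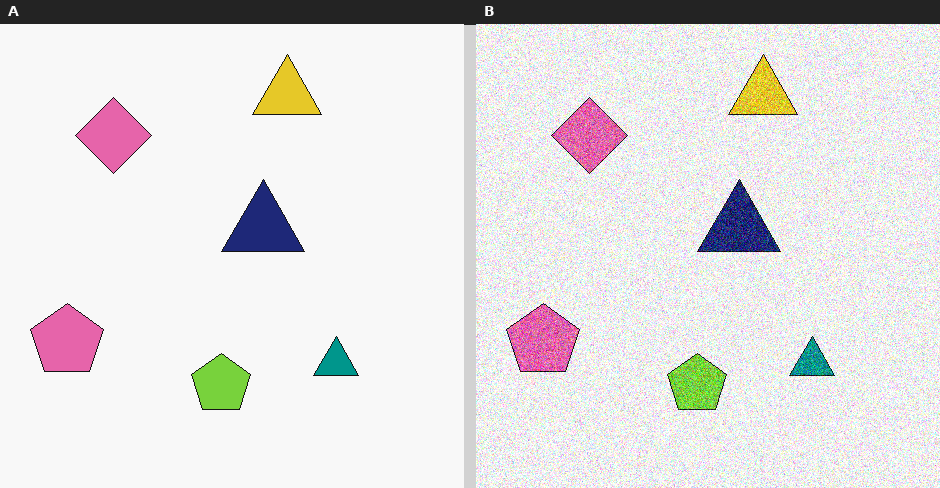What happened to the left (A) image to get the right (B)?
This is the original image degraded with heavy additive noise.

Random speckle covers the whole image, including the flat background.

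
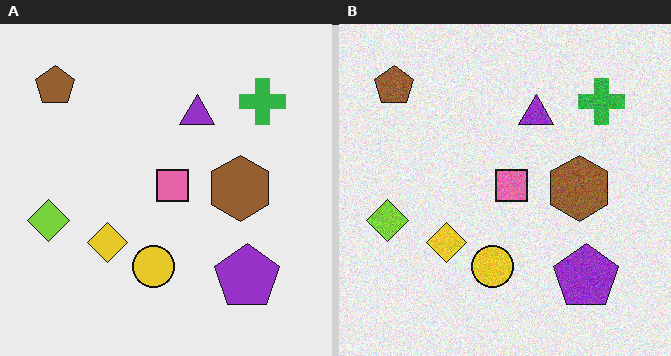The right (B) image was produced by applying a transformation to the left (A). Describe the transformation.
The transformation is: degraded with visible gaussian noise.

Random speckle covers the whole image, including the flat background.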